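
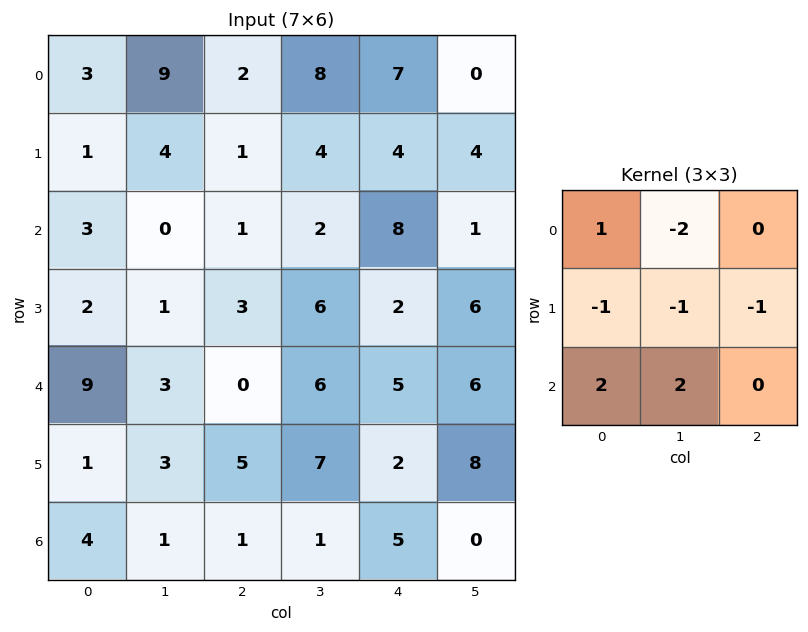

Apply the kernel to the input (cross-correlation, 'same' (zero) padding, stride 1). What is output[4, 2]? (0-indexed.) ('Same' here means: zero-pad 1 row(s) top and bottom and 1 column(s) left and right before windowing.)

The receptive field on the zero-padded input at this output position is [1 3 6 / 3 0 6 / 3 5 7]. Elementwise product with the kernel and sum: 1·1 + 3·-2 + 3·-1 + 0·-1 + 6·-1 + 3·2 + 5·2.

2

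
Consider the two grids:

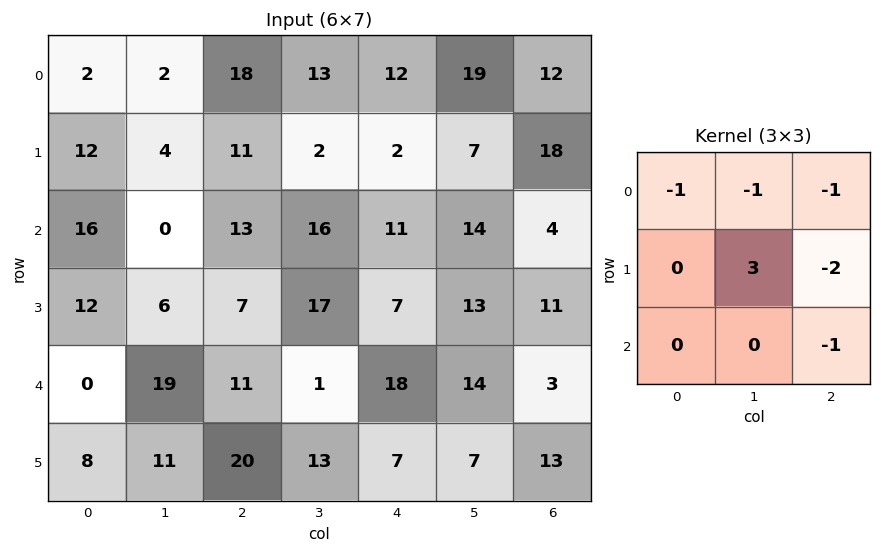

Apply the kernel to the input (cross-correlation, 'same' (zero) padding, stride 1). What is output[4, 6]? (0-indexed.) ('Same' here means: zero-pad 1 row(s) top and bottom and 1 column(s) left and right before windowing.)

-15

The receptive field on the zero-padded input at this output position is [13 11 0 / 14 3 0 / 7 13 0]. Elementwise product with the kernel and sum: 13·-1 + 11·-1 + 0·-1 + 3·3 + 0·-2 + 0·-1.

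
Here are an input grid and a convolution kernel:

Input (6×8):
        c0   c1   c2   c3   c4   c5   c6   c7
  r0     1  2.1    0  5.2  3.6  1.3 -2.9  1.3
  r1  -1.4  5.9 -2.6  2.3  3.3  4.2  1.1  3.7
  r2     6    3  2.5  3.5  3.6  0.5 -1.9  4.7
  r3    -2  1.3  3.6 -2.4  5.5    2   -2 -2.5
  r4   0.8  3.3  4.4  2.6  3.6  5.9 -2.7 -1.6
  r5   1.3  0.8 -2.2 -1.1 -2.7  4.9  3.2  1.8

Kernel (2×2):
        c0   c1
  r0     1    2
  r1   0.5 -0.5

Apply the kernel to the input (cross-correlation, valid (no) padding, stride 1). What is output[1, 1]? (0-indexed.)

The receptive field on the input at this output position is [5.9 -2.6 / 3 2.5]. Elementwise product with the kernel and sum: 5.9·1 + -2.6·2 + 3·0.5 + 2.5·-0.5.

0.95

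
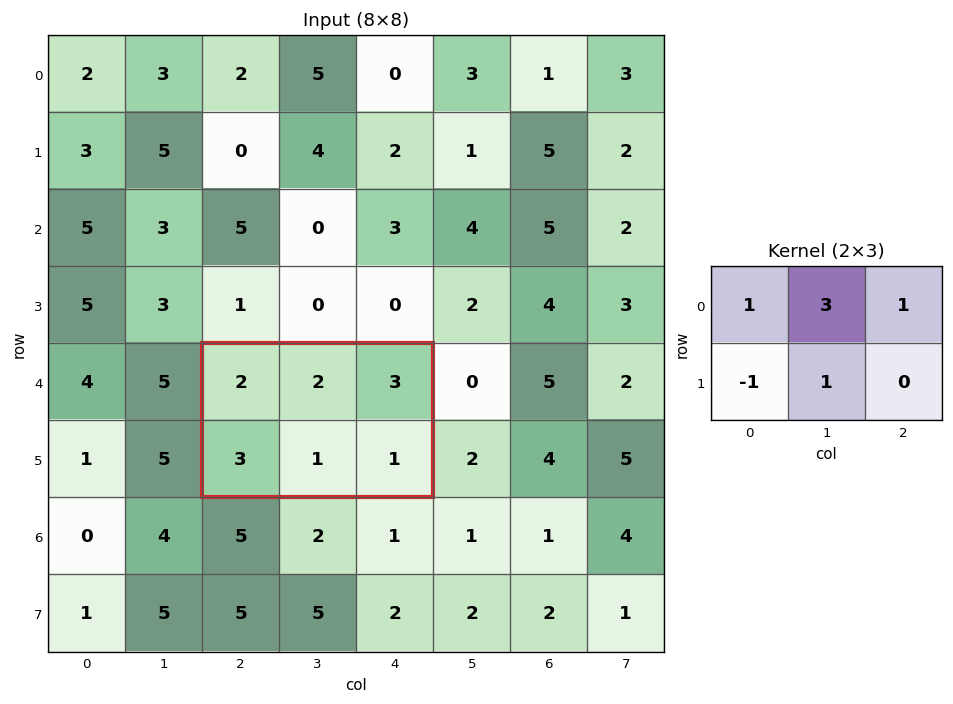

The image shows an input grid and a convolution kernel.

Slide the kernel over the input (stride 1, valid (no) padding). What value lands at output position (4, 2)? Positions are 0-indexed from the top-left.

The receptive field on the input at this output position is [2 2 3 / 3 1 1]. Elementwise product with the kernel and sum: 2·1 + 2·3 + 3·1 + 3·-1 + 1·1.

9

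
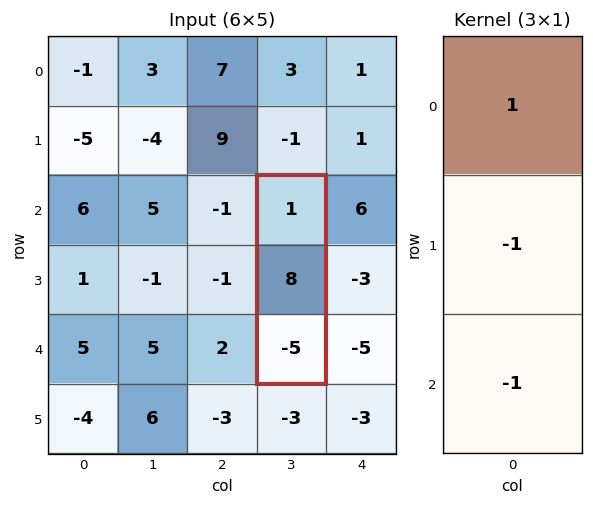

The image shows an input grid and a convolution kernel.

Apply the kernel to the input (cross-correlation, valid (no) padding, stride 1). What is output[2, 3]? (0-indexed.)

-2

The receptive field on the input at this output position is [1 / 8 / -5]. Elementwise product with the kernel and sum: 1·1 + 8·-1 + -5·-1.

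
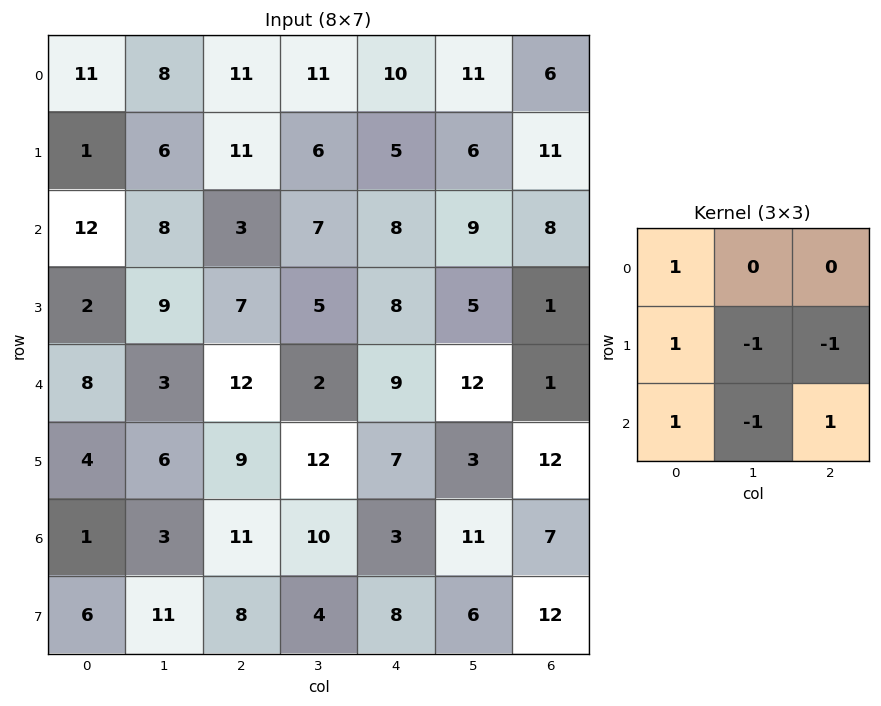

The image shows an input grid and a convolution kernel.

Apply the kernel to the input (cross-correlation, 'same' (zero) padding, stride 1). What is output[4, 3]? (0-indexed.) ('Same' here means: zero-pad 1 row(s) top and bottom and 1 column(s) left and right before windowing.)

12

The receptive field on the zero-padded input at this output position is [7 5 8 / 12 2 9 / 9 12 7]. Elementwise product with the kernel and sum: 7·1 + 12·1 + 2·-1 + 9·-1 + 9·1 + 12·-1 + 7·1.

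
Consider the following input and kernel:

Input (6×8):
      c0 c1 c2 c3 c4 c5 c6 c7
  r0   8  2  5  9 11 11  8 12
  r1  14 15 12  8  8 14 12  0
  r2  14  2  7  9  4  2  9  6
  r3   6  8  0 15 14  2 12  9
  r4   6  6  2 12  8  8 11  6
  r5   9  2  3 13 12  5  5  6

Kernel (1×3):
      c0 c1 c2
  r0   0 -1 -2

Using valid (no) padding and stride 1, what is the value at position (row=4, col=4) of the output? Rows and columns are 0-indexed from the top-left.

-30

The receptive field on the input at this output position is [8 8 11]. Elementwise product with the kernel and sum: 8·-1 + 11·-2.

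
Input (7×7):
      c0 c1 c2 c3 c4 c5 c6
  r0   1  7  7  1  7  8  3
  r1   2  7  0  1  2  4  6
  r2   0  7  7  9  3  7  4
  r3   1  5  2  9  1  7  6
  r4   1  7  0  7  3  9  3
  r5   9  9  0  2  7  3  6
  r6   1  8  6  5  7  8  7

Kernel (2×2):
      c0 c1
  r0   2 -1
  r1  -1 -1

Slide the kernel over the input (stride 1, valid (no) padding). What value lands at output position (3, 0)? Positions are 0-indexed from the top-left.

-11

The receptive field on the input at this output position is [1 5 / 1 7]. Elementwise product with the kernel and sum: 1·2 + 5·-1 + 1·-1 + 7·-1.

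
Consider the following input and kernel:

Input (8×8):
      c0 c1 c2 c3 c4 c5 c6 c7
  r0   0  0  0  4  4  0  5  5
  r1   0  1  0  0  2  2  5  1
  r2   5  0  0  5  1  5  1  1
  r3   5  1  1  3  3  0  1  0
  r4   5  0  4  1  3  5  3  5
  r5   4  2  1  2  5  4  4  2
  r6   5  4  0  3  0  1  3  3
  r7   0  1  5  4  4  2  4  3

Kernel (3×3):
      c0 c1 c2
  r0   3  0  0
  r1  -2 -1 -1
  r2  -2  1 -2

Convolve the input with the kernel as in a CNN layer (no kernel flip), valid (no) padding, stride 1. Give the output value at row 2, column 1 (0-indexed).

-4

The receptive field on the input at this output position is [0 0 5 / 1 1 3 / 0 4 1]. Elementwise product with the kernel and sum: 0·3 + 1·-2 + 1·-1 + 3·-1 + 0·-2 + 4·1 + 1·-2.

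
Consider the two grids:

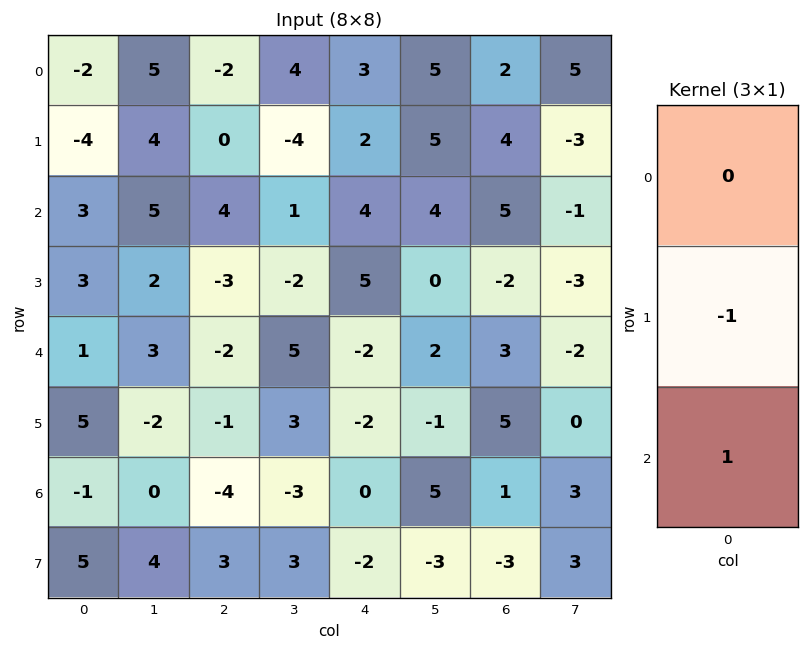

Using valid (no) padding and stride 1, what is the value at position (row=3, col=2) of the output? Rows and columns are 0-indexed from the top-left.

1

The receptive field on the input at this output position is [-3 / -2 / -1]. Elementwise product with the kernel and sum: -2·-1 + -1·1.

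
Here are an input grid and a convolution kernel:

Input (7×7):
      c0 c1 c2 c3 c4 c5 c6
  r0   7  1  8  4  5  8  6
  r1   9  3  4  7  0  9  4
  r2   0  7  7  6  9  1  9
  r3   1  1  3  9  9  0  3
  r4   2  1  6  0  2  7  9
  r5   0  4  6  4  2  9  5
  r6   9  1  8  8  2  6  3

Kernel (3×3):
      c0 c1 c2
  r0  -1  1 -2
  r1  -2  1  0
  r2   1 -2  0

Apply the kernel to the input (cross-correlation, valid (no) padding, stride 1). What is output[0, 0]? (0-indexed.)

-51

The receptive field on the input at this output position is [7 1 8 / 9 3 4 / 0 7 7]. Elementwise product with the kernel and sum: 7·-1 + 1·1 + 8·-2 + 9·-2 + 3·1 + 0·1 + 7·-2.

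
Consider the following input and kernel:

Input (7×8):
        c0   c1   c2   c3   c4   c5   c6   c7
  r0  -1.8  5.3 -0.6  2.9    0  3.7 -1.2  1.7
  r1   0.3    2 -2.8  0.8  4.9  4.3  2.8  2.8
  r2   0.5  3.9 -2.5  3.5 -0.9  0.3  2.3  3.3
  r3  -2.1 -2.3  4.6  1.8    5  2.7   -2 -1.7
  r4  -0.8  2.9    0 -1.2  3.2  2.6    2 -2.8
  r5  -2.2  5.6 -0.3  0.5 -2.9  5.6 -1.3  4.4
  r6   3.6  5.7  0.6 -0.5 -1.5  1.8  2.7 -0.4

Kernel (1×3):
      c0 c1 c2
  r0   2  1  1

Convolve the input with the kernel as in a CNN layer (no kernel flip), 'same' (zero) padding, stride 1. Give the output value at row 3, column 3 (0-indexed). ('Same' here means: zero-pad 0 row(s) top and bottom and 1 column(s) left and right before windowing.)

The receptive field on the zero-padded input at this output position is [4.6 1.8 5]. Elementwise product with the kernel and sum: 4.6·2 + 1.8·1 + 5·1.

16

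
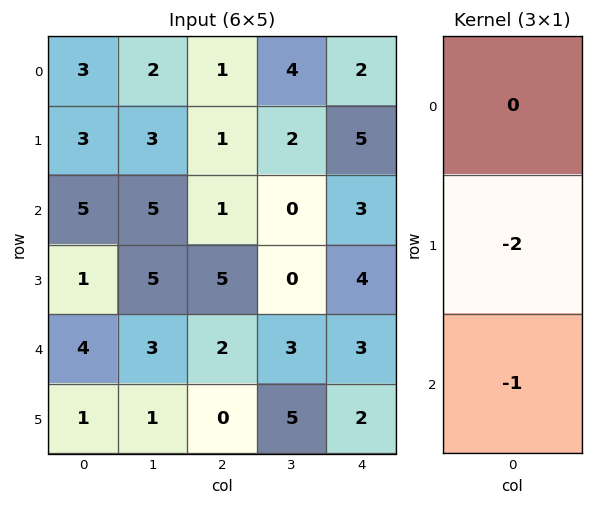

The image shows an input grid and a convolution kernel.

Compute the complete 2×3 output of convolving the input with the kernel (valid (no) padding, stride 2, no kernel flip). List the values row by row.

-11 -3 -13
-6 -12 -11

Output[0,0]: The receptive field on the input at this output position is [3 / 3 / 5]. Elementwise product with the kernel and sum: 3·-2 + 5·-1.
Output[0,1]: The receptive field on the input at this output position is [1 / 1 / 1]. Elementwise product with the kernel and sum: 1·-2 + 1·-1.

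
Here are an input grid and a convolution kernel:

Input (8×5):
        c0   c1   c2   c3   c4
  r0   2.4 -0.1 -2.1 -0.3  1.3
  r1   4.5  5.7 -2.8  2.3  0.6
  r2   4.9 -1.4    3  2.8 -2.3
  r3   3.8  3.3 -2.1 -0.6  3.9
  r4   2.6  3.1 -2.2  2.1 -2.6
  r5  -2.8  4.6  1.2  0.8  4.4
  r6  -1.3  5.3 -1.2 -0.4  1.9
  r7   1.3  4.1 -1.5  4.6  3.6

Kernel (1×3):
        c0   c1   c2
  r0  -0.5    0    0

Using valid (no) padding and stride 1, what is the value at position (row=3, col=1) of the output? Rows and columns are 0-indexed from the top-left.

The receptive field on the input at this output position is [3.3 -2.1 -0.6]. Elementwise product with the kernel and sum: 3.3·-0.5.

-1.65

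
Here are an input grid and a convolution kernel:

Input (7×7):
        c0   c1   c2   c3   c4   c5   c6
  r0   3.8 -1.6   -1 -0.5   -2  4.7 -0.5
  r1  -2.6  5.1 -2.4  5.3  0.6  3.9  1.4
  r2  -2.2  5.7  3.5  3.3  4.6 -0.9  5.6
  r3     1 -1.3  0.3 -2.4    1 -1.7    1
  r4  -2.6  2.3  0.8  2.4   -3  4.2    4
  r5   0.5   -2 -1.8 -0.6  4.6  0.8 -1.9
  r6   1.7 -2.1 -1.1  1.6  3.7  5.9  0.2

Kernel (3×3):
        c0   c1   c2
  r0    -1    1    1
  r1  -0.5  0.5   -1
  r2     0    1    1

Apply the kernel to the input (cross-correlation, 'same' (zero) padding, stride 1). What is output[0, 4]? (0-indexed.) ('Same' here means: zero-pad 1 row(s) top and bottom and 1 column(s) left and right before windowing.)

The receptive field on the zero-padded input at this output position is [0 0 0 / -0.5 -2 4.7 / 5.3 0.6 3.9]. Elementwise product with the kernel and sum: 0·-1 + 0·1 + 0·1 + -0.5·-0.5 + -2·0.5 + 4.7·-1 + 0.6·1 + 3.9·1.

-0.95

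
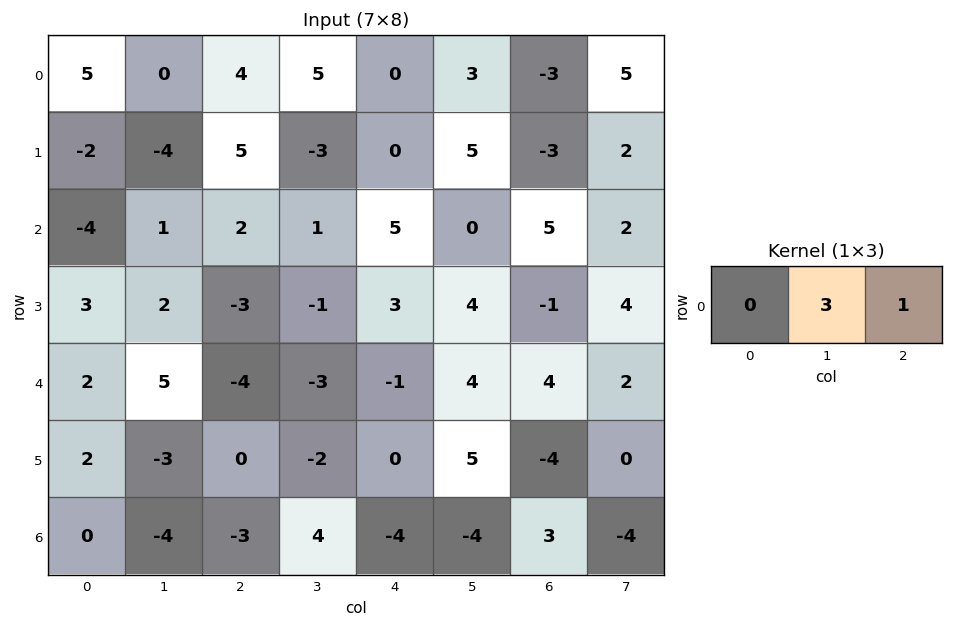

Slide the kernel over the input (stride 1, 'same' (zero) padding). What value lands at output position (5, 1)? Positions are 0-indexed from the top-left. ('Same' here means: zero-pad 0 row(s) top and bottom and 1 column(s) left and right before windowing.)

-9

The receptive field on the zero-padded input at this output position is [2 -3 0]. Elementwise product with the kernel and sum: -3·3 + 0·1.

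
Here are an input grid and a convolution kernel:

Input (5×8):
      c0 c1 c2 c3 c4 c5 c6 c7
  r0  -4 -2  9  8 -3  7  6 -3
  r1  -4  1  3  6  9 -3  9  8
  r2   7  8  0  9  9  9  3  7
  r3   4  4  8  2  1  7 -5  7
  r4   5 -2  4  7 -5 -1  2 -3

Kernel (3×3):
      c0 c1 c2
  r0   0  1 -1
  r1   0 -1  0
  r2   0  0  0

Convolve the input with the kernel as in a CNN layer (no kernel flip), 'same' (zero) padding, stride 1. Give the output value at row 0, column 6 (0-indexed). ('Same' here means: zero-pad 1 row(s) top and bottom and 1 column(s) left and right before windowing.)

The receptive field on the zero-padded input at this output position is [0 0 0 / 7 6 -3 / -3 9 8]. Elementwise product with the kernel and sum: 0·1 + 0·-1 + 6·-1.

-6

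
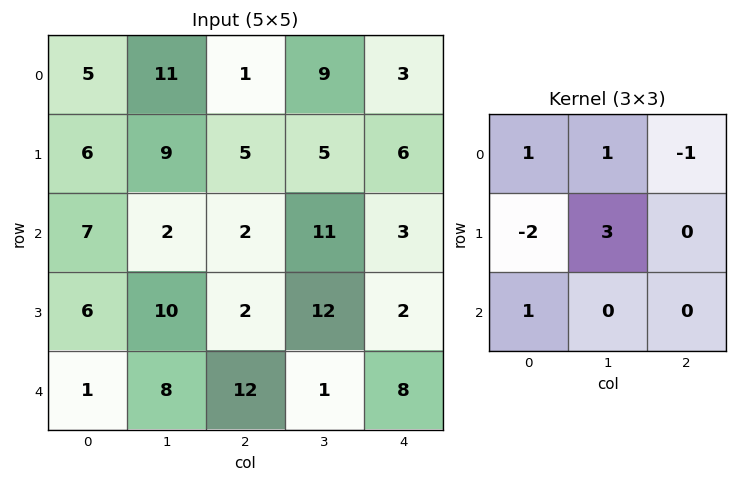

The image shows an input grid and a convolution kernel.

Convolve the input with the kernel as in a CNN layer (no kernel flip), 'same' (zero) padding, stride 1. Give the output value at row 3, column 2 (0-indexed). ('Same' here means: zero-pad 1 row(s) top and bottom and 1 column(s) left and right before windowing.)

-13

The receptive field on the zero-padded input at this output position is [2 2 11 / 10 2 12 / 8 12 1]. Elementwise product with the kernel and sum: 2·1 + 2·1 + 11·-1 + 10·-2 + 2·3 + 8·1.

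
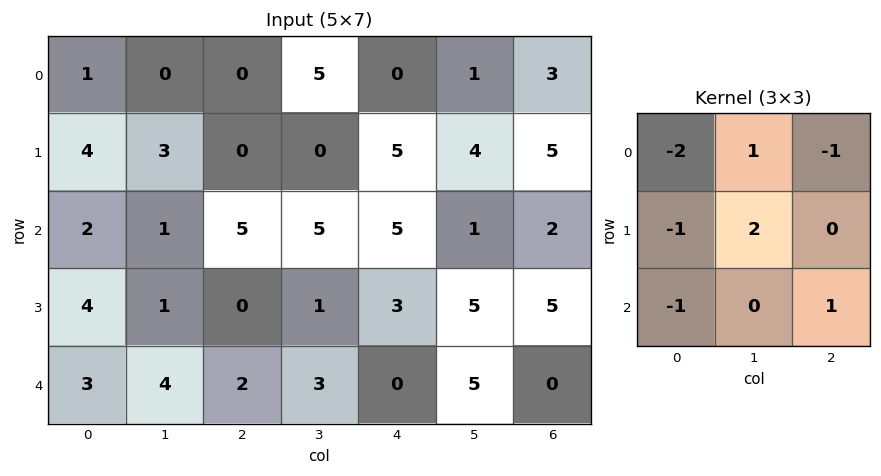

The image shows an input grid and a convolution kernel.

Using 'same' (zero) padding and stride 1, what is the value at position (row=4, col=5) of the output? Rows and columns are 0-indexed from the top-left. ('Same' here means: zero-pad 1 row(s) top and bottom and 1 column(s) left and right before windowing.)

4

The receptive field on the zero-padded input at this output position is [3 5 5 / 0 5 0 / 0 0 0]. Elementwise product with the kernel and sum: 3·-2 + 5·1 + 5·-1 + 0·-1 + 5·2 + 0·-1 + 0·1.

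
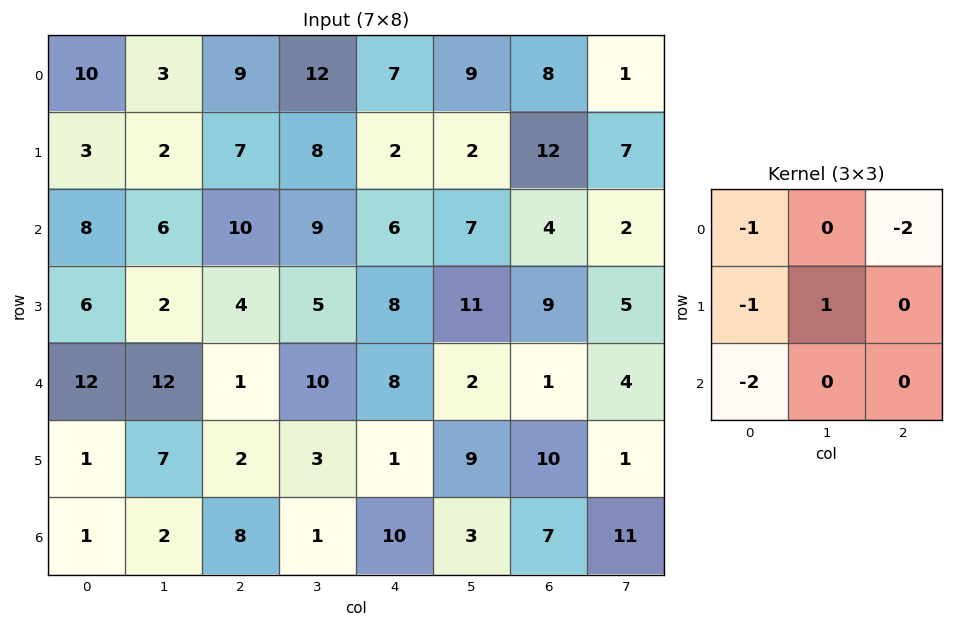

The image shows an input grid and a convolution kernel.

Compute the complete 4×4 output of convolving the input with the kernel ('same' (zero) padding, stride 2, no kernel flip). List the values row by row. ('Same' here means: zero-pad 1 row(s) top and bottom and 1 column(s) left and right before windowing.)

10 2 -21 -5
4 -18 -25 -41
8 -37 -35 -40
-13 -7 -12 -7

Output[0,0]: The receptive field on the zero-padded input at this output position is [0 0 0 / 0 10 3 / 0 3 2]. Elementwise product with the kernel and sum: 0·-1 + 0·-2 + 0·-1 + 10·1 + 0·-2.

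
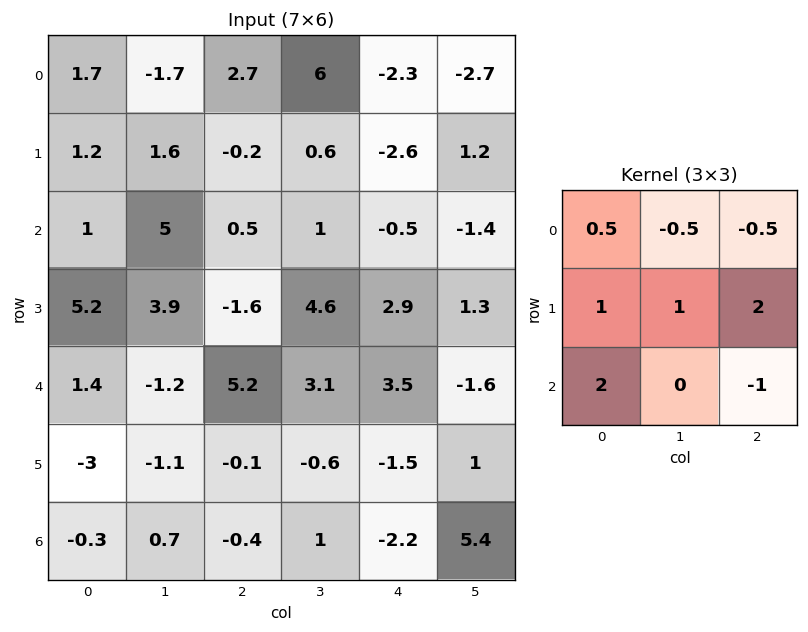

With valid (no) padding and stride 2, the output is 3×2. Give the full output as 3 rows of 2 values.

Output[0,0]: The receptive field on the input at this output position is [1.7 -1.7 2.7 / 1.2 1.6 -0.2 / 1 5 0.5]. Elementwise product with the kernel and sum: 1.7·0.5 + -1.7·-0.5 + 2.7·-0.5 + 1.2·1 + 1.6·1 + -0.2·2 + 1·2 + 0.5·-1.
Output[0,1]: The receptive field on the input at this output position is [2.7 6 -2.3 / -0.2 0.6 -2.6 / 0.5 1 -0.5]. Elementwise product with the kernel and sum: 2.7·0.5 + 6·-0.5 + -2.3·-0.5 + -0.2·1 + 0.6·1 + -2.6·2 + 0.5·2 + -0.5·-1.

4.25 -3.8
1.25 15.7
-5.8 -3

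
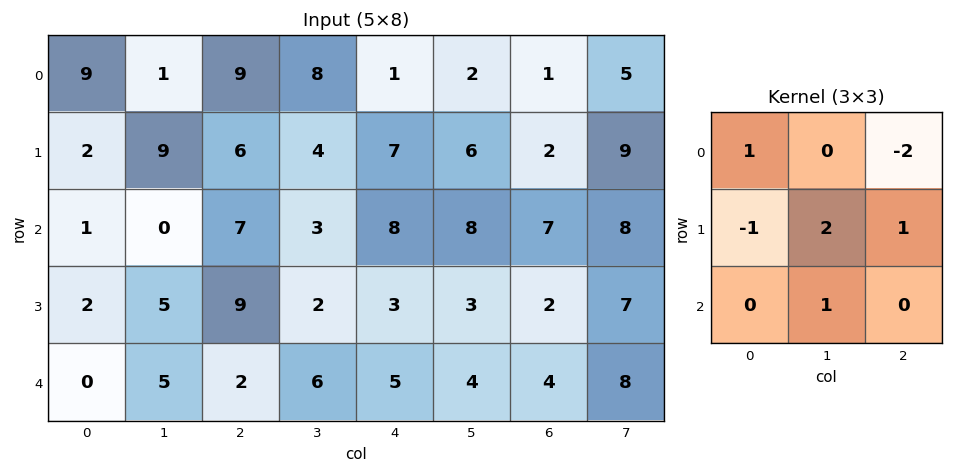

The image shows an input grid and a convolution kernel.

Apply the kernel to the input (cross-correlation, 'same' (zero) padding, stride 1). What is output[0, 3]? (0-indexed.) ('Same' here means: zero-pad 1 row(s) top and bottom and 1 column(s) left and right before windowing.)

The receptive field on the zero-padded input at this output position is [0 0 0 / 9 8 1 / 6 4 7]. Elementwise product with the kernel and sum: 0·1 + 0·-2 + 9·-1 + 8·2 + 1·1 + 4·1.

12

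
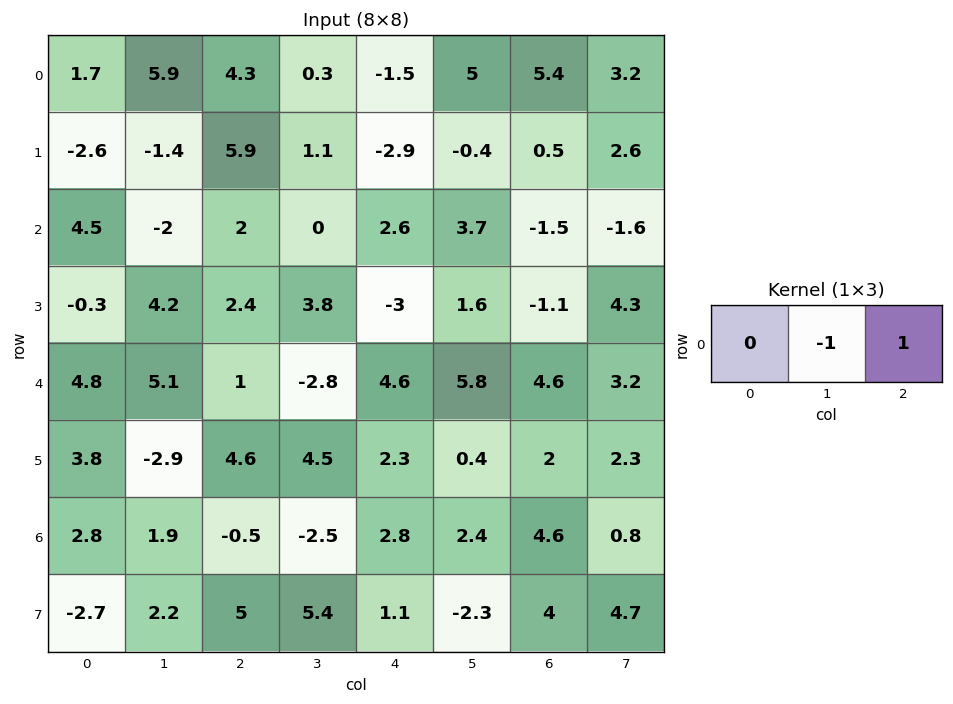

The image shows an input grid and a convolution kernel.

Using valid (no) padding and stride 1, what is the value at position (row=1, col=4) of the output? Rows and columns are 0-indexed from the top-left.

0.9

The receptive field on the input at this output position is [-2.9 -0.4 0.5]. Elementwise product with the kernel and sum: -0.4·-1 + 0.5·1.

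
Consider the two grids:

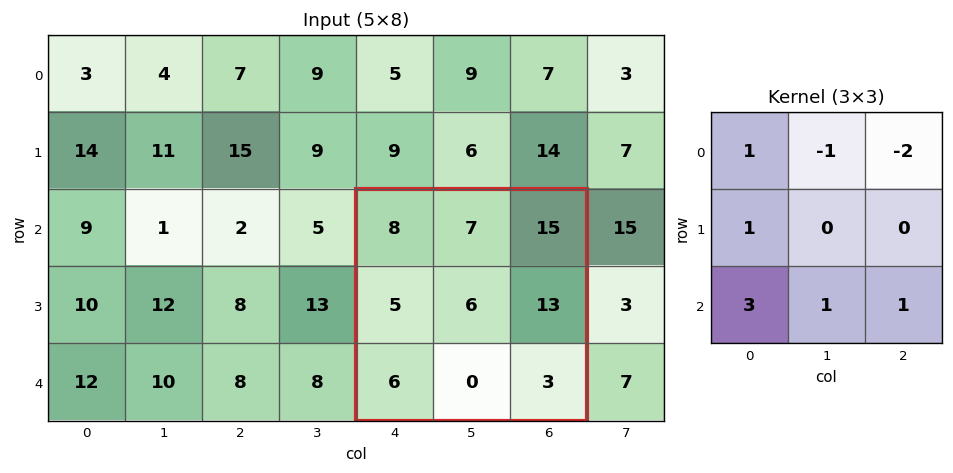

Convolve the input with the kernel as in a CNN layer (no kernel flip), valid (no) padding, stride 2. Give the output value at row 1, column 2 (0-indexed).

The receptive field on the input at this output position is [8 7 15 / 5 6 13 / 6 0 3]. Elementwise product with the kernel and sum: 8·1 + 7·-1 + 15·-2 + 5·1 + 6·3 + 0·1 + 3·1.

-3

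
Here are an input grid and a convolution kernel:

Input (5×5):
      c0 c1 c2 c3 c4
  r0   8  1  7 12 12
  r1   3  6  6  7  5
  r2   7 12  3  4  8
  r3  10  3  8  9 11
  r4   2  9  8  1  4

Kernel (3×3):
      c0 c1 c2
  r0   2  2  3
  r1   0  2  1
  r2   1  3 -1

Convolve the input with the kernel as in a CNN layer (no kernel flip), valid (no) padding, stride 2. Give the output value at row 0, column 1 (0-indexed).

100

The receptive field on the input at this output position is [7 12 12 / 6 7 5 / 3 4 8]. Elementwise product with the kernel and sum: 7·2 + 12·2 + 12·3 + 7·2 + 5·1 + 3·1 + 4·3 + 8·-1.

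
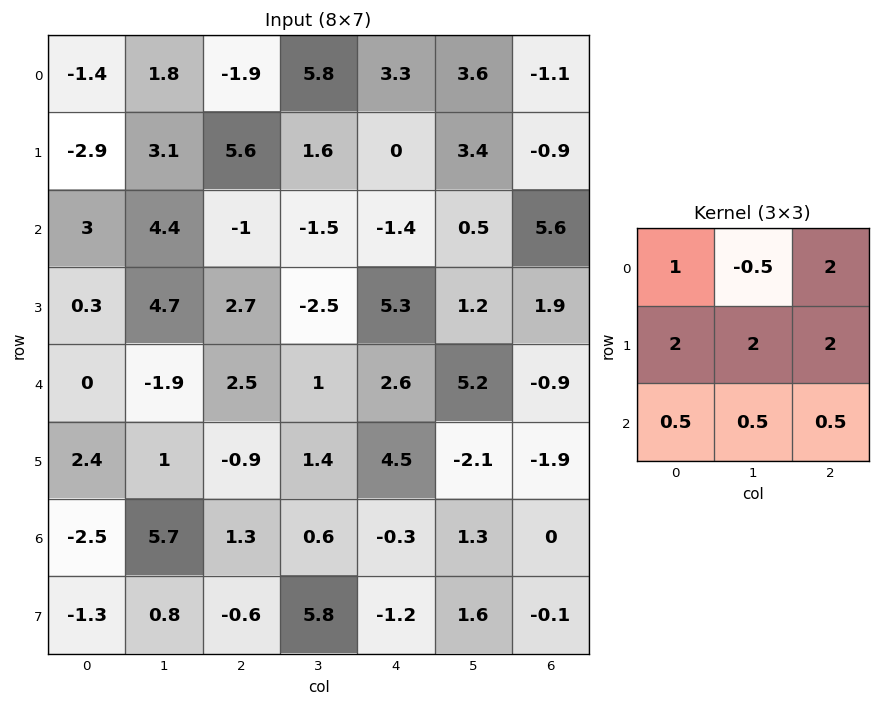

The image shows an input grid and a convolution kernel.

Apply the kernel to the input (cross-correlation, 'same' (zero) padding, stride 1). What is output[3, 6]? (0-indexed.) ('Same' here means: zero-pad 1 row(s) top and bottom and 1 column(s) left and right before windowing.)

The receptive field on the zero-padded input at this output position is [0.5 5.6 0 / 1.2 1.9 0 / 5.2 -0.9 0]. Elementwise product with the kernel and sum: 0.5·1 + 5.6·-0.5 + 0·2 + 1.2·2 + 1.9·2 + 0·2 + 5.2·0.5 + -0.9·0.5 + 0·0.5.

6.05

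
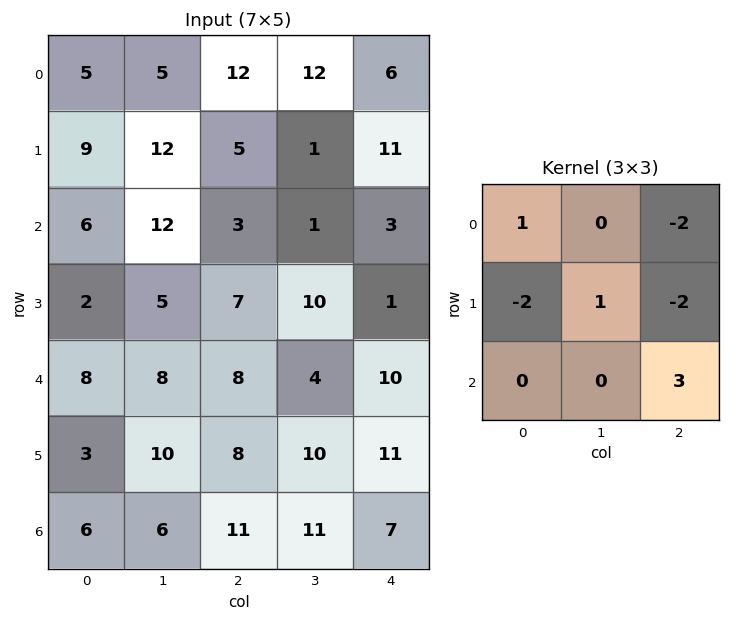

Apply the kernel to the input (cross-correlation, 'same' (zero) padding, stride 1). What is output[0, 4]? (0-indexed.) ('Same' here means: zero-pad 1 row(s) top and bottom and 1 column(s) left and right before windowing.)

The receptive field on the zero-padded input at this output position is [0 0 0 / 12 6 0 / 1 11 0]. Elementwise product with the kernel and sum: 0·1 + 0·-2 + 12·-2 + 6·1 + 0·-2 + 0·3.

-18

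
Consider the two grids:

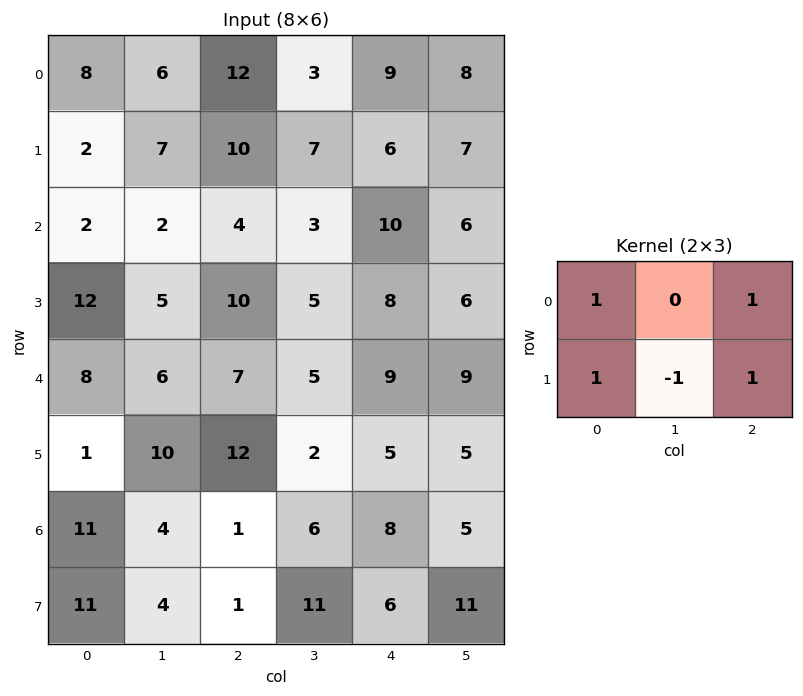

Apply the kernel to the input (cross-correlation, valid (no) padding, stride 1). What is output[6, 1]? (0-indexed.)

24

The receptive field on the input at this output position is [4 1 6 / 4 1 11]. Elementwise product with the kernel and sum: 4·1 + 6·1 + 4·1 + 1·-1 + 11·1.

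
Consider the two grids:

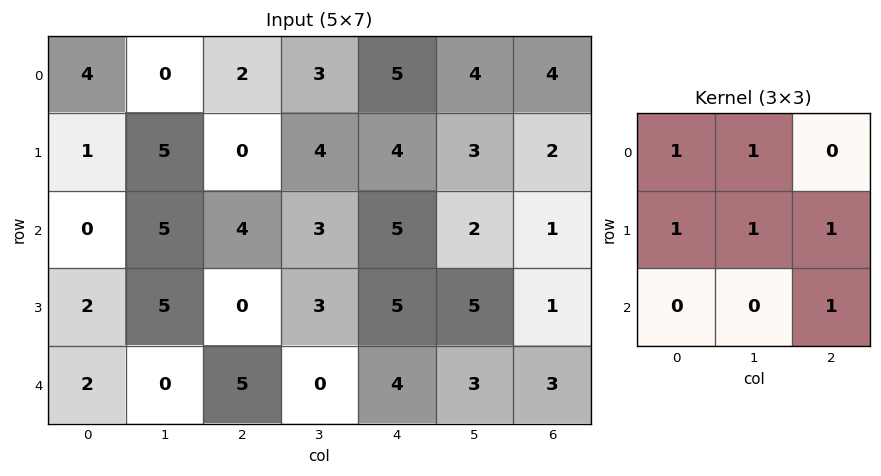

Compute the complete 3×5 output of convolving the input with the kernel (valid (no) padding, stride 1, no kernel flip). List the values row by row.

Output[0,0]: The receptive field on the input at this output position is [4 0 2 / 1 5 0 / 0 5 4]. Elementwise product with the kernel and sum: 4·1 + 0·1 + 1·1 + 5·1 + 0·1 + 4·1.
Output[0,1]: The receptive field on the input at this output position is [0 2 3 / 5 0 4 / 5 4 3]. Elementwise product with the kernel and sum: 0·1 + 2·1 + 5·1 + 0·1 + 4·1 + 3·1.

14 14 18 21 19
15 20 21 23 16
17 17 19 24 21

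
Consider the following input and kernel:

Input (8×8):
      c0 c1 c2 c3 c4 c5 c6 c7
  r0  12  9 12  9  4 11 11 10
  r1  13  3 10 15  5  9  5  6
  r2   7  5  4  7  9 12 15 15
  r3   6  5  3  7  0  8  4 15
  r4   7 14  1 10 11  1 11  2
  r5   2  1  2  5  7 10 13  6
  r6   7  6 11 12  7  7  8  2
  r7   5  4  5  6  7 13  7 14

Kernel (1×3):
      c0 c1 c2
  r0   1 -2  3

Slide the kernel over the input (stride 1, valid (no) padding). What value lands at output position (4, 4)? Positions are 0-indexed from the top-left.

42

The receptive field on the input at this output position is [11 1 11]. Elementwise product with the kernel and sum: 11·1 + 1·-2 + 11·3.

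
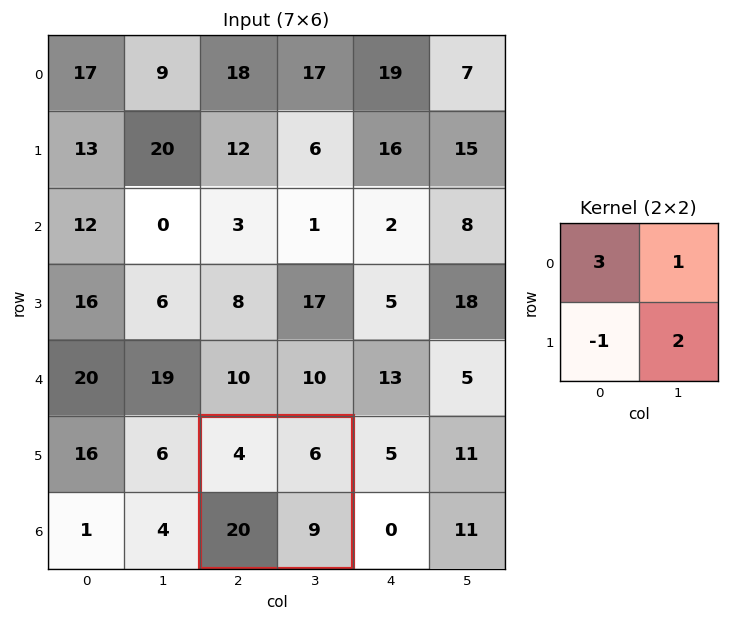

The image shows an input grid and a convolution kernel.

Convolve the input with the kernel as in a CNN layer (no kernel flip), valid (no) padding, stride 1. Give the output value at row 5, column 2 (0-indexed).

16

The receptive field on the input at this output position is [4 6 / 20 9]. Elementwise product with the kernel and sum: 4·3 + 6·1 + 20·-1 + 9·2.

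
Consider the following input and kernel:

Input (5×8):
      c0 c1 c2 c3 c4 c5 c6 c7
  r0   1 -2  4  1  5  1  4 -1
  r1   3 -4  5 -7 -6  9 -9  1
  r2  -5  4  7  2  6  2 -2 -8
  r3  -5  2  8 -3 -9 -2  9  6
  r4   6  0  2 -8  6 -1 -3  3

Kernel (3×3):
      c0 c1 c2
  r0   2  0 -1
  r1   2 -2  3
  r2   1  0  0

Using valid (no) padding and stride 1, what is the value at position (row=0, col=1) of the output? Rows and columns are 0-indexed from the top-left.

-40

The receptive field on the input at this output position is [-2 4 1 / -4 5 -7 / 4 7 2]. Elementwise product with the kernel and sum: -2·2 + 1·-1 + -4·2 + 5·-2 + -7·3 + 4·1.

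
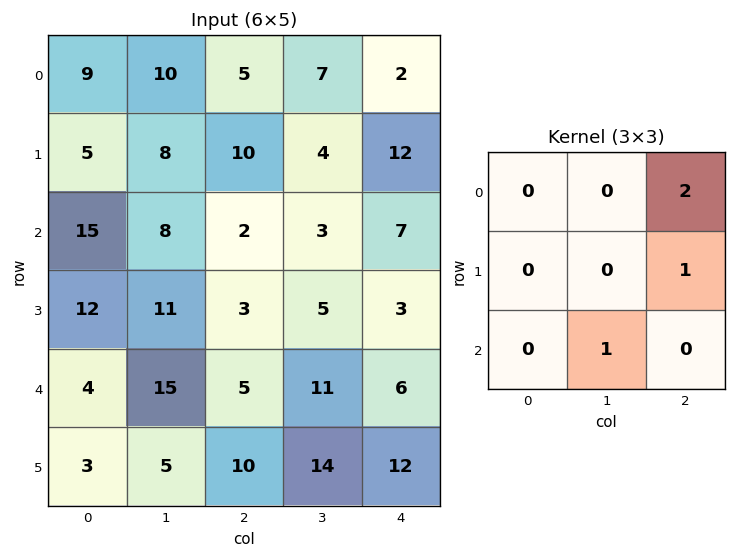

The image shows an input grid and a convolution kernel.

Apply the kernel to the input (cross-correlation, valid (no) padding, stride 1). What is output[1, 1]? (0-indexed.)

The receptive field on the input at this output position is [8 10 4 / 8 2 3 / 11 3 5]. Elementwise product with the kernel and sum: 4·2 + 3·1 + 3·1.

14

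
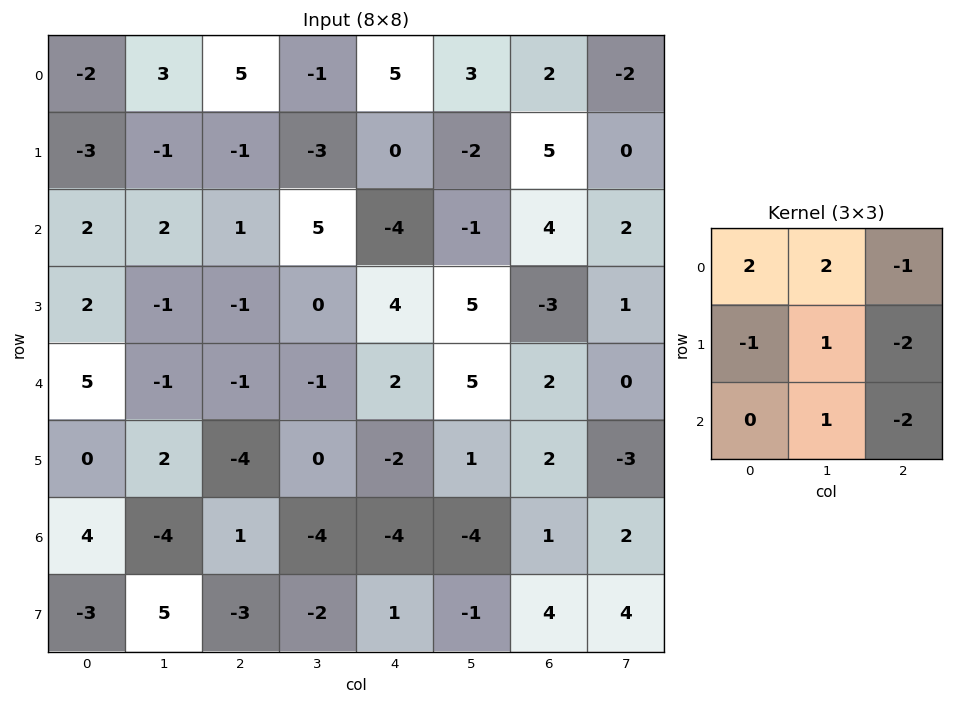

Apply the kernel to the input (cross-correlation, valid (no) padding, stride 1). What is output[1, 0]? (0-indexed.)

The receptive field on the input at this output position is [-3 -1 -1 / 2 2 1 / 2 -1 -1]. Elementwise product with the kernel and sum: -3·2 + -1·2 + -1·-1 + 2·-1 + 2·1 + 1·-2 + -1·1 + -1·-2.

-8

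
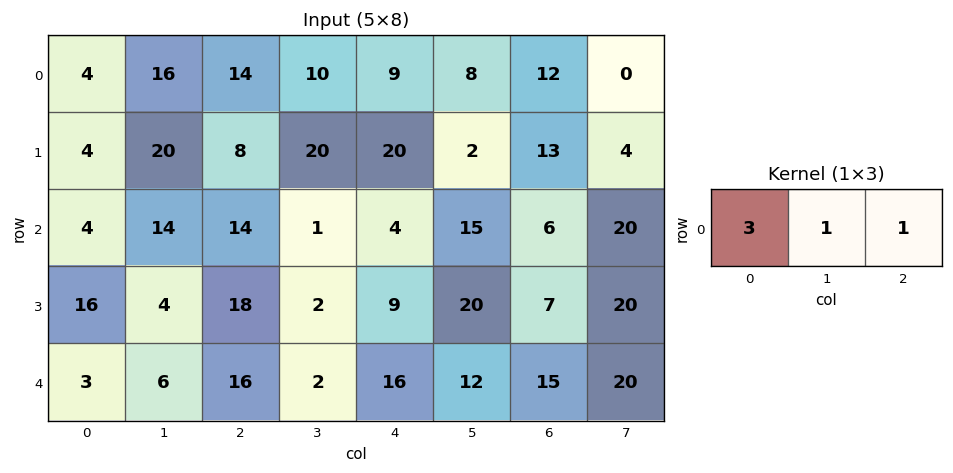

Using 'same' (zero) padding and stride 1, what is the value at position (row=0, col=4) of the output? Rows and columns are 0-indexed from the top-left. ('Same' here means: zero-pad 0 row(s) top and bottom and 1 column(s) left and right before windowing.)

The receptive field on the zero-padded input at this output position is [10 9 8]. Elementwise product with the kernel and sum: 10·3 + 9·1 + 8·1.

47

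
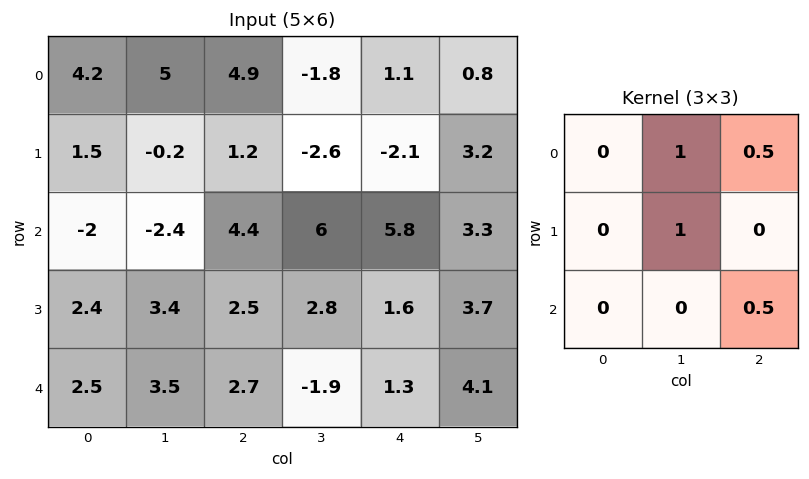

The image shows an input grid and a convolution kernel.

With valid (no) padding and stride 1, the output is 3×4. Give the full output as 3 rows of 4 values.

9.45 8.2 -0.95 1.05
-0.75 5.7 3.15 7.15
4.55 8.95 12.35 11.1

Output[0,0]: The receptive field on the input at this output position is [4.2 5 4.9 / 1.5 -0.2 1.2 / -2 -2.4 4.4]. Elementwise product with the kernel and sum: 5·1 + 4.9·0.5 + -0.2·1 + 4.4·0.5.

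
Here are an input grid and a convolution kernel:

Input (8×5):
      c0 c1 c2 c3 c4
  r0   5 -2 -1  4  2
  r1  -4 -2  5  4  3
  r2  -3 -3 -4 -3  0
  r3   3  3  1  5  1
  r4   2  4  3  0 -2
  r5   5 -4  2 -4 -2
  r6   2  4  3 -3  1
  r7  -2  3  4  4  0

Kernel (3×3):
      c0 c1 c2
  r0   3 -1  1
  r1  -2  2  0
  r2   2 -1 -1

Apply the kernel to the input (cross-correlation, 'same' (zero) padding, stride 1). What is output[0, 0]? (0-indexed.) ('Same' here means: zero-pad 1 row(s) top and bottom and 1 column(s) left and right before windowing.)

16

The receptive field on the zero-padded input at this output position is [0 0 0 / 0 5 -2 / 0 -4 -2]. Elementwise product with the kernel and sum: 0·3 + 0·-1 + 0·1 + 0·-2 + 5·2 + 0·2 + -4·-1 + -2·-1.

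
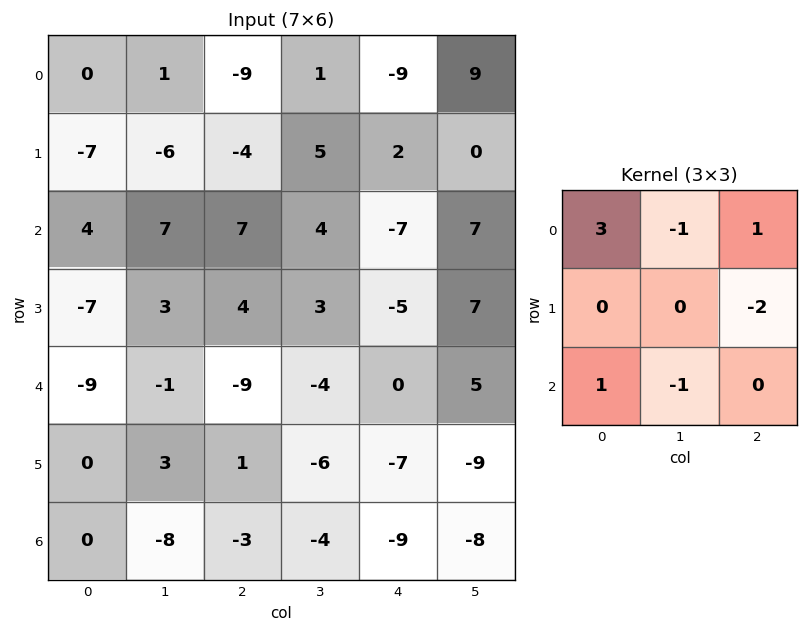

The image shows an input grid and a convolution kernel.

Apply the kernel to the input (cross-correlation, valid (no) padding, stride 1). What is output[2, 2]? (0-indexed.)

The receptive field on the input at this output position is [7 4 -7 / 4 3 -5 / -9 -4 0]. Elementwise product with the kernel and sum: 7·3 + 4·-1 + -7·1 + -5·-2 + -9·1 + -4·-1.

15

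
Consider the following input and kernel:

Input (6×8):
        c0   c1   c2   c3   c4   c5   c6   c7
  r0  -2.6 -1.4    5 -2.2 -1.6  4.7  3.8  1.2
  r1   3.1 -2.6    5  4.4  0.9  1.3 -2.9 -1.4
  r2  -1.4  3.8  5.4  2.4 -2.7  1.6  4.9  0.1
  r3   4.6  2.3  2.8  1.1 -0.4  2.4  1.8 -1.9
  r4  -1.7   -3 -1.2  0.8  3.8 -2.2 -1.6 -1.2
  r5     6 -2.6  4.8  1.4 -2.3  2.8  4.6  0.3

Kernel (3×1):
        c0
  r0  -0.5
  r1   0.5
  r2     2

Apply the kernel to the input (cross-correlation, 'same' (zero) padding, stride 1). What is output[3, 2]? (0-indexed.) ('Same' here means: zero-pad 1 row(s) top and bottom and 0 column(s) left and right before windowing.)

-3.7

The receptive field on the zero-padded input at this output position is [5.4 / 2.8 / -1.2]. Elementwise product with the kernel and sum: 5.4·-0.5 + 2.8·0.5 + -1.2·2.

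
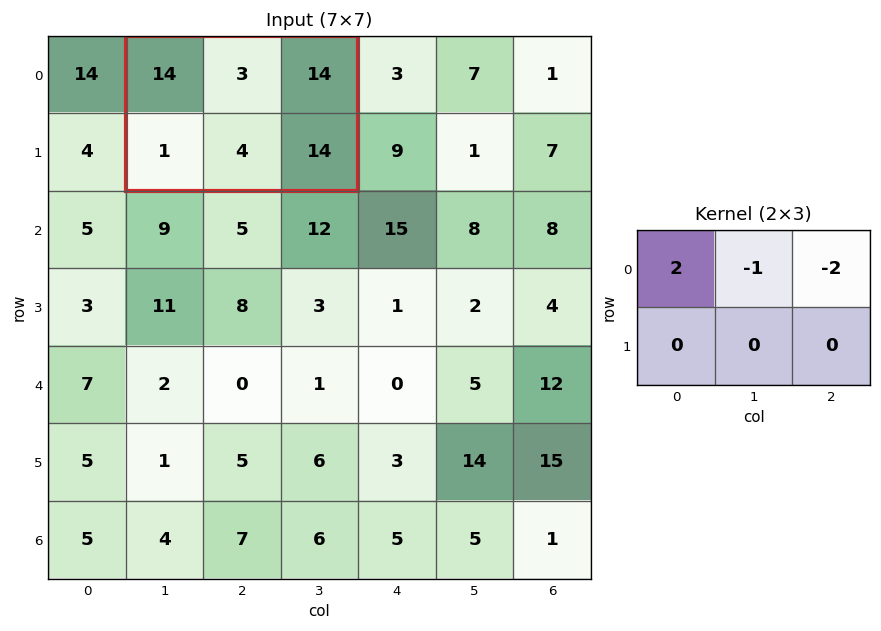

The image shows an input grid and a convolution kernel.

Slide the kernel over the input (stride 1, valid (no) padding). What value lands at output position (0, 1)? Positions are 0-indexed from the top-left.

-3

The receptive field on the input at this output position is [14 3 14 / 1 4 14]. Elementwise product with the kernel and sum: 14·2 + 3·-1 + 14·-2.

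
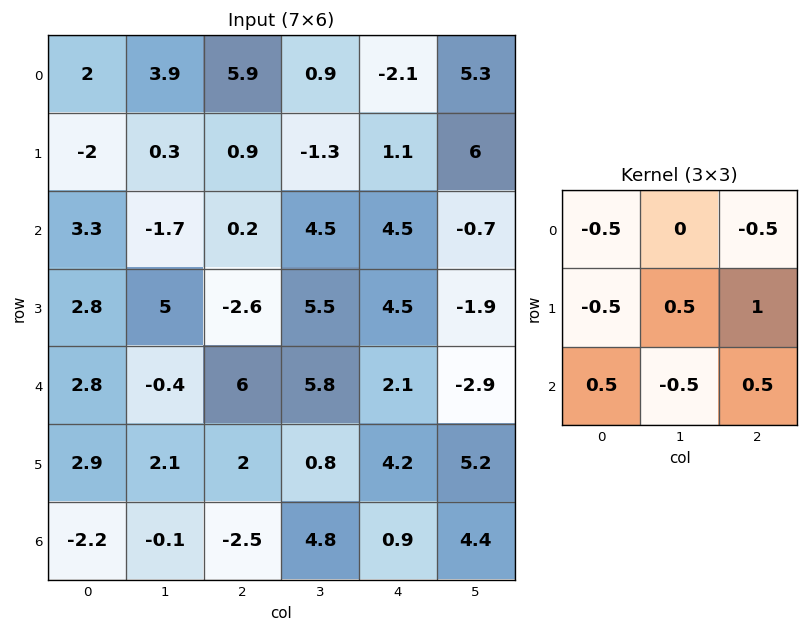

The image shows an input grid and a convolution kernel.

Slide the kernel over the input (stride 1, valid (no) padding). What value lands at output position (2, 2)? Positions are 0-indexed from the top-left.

The receptive field on the input at this output position is [0.2 4.5 4.5 / -2.6 5.5 4.5 / 6 5.8 2.1]. Elementwise product with the kernel and sum: 0.2·-0.5 + 4.5·-0.5 + -2.6·-0.5 + 5.5·0.5 + 4.5·1 + 6·0.5 + 5.8·-0.5 + 2.1·0.5.

7.35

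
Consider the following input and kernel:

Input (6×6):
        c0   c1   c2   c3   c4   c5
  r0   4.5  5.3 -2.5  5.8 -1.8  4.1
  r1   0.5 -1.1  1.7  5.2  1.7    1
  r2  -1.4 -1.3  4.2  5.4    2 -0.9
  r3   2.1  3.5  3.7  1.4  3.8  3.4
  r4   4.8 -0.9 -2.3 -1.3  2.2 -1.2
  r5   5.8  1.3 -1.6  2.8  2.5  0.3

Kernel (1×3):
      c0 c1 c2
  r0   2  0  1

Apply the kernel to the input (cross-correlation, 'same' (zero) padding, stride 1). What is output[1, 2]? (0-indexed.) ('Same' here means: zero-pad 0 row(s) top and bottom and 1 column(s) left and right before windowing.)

3

The receptive field on the zero-padded input at this output position is [-1.1 1.7 5.2]. Elementwise product with the kernel and sum: -1.1·2 + 5.2·1.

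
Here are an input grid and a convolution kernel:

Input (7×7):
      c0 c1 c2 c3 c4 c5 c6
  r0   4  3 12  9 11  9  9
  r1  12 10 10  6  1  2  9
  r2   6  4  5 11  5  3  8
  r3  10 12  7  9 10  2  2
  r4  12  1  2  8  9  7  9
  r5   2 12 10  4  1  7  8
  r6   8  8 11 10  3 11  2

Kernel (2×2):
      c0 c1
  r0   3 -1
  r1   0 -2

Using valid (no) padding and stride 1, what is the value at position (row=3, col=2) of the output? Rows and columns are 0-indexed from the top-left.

-4

The receptive field on the input at this output position is [7 9 / 2 8]. Elementwise product with the kernel and sum: 7·3 + 9·-1 + 8·-2.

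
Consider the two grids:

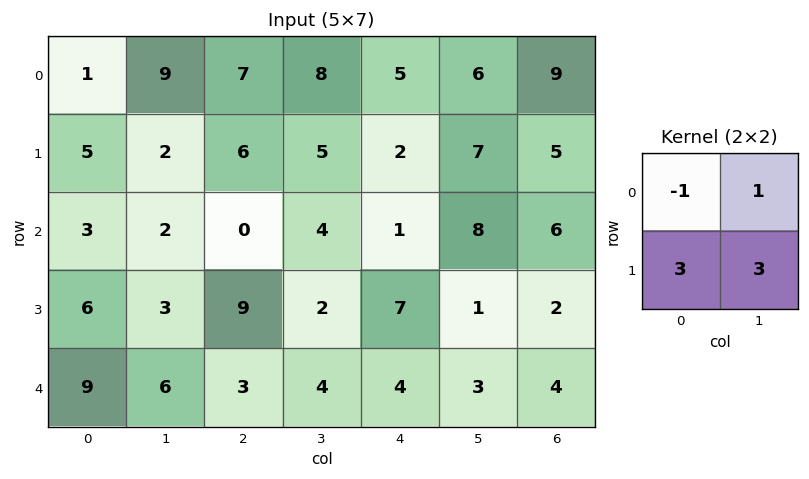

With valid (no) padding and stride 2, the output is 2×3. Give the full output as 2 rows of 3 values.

29 34 28
26 37 31

Output[0,0]: The receptive field on the input at this output position is [1 9 / 5 2]. Elementwise product with the kernel and sum: 1·-1 + 9·1 + 5·3 + 2·3.
Output[0,1]: The receptive field on the input at this output position is [7 8 / 6 5]. Elementwise product with the kernel and sum: 7·-1 + 8·1 + 6·3 + 5·3.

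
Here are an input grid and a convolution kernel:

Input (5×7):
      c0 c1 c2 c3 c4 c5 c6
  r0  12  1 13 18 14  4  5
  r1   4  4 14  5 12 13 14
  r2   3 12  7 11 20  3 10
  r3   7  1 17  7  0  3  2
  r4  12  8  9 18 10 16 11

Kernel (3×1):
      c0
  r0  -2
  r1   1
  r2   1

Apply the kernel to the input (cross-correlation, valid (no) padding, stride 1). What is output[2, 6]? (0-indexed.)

The receptive field on the input at this output position is [10 / 2 / 11]. Elementwise product with the kernel and sum: 10·-2 + 2·1 + 11·1.

-7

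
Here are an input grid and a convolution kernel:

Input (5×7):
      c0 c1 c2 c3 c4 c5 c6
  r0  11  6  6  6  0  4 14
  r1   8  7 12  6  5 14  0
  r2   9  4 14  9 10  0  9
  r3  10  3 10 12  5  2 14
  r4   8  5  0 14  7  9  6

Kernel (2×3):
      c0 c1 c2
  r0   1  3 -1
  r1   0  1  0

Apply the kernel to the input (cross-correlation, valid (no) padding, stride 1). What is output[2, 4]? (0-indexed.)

3

The receptive field on the input at this output position is [10 0 9 / 5 2 14]. Elementwise product with the kernel and sum: 10·1 + 0·3 + 9·-1 + 2·1.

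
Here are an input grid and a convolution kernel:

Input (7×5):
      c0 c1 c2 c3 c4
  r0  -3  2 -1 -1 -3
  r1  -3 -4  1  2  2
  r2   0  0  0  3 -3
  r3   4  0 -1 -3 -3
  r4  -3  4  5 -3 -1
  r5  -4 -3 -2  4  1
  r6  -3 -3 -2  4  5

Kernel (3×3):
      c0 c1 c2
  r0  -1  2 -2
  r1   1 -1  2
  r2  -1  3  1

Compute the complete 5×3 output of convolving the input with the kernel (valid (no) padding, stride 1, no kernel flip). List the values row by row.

Output[0,0]: The receptive field on the input at this output position is [-3 2 -1 / -3 -4 1 / 0 0 0]. Elementwise product with the kernel and sum: -3·-1 + 2·2 + -1·-2 + -3·1 + -4·-1 + 1·2 + 0·-1 + 0·3 + 0·1.

12 0 14
-12 2 -21
22 -3 -7
-6 -2 22
-12 20 6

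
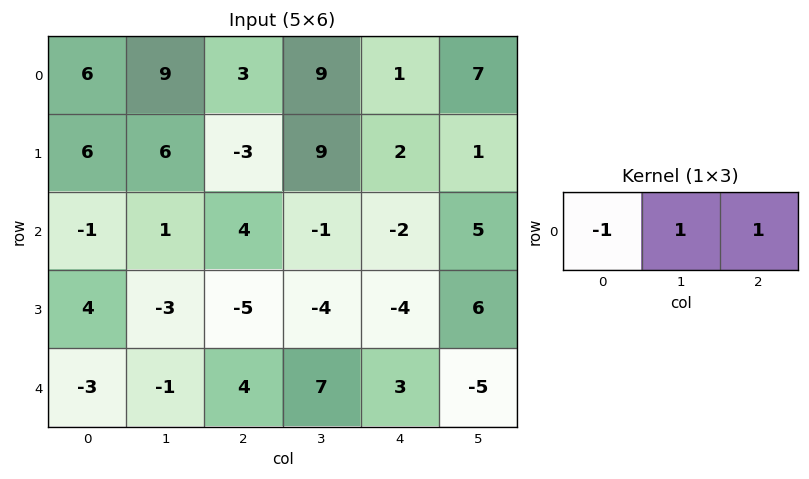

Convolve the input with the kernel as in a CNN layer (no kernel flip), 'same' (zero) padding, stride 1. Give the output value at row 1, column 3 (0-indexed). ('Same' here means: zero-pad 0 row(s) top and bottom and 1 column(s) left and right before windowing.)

The receptive field on the zero-padded input at this output position is [-3 9 2]. Elementwise product with the kernel and sum: -3·-1 + 9·1 + 2·1.

14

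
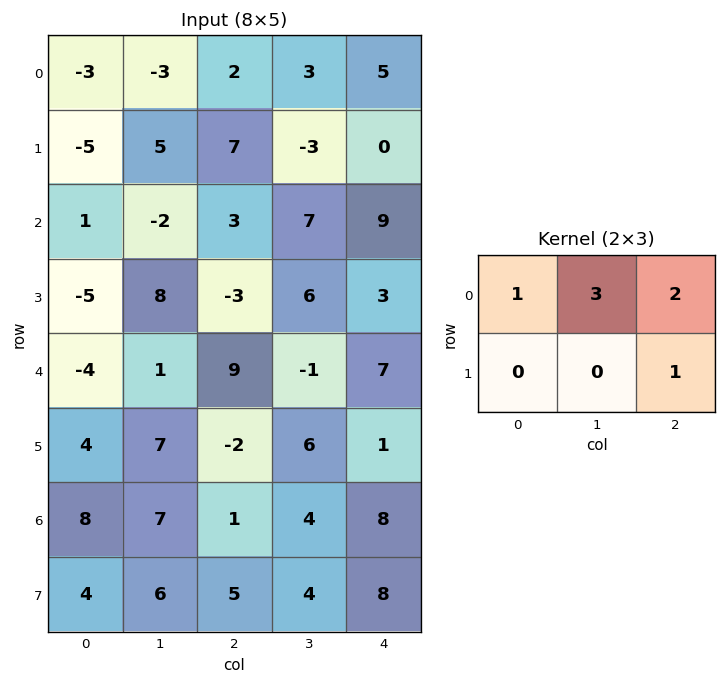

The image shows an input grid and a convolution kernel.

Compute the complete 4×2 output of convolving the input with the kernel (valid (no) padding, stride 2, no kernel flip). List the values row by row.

Output[0,0]: The receptive field on the input at this output position is [-3 -3 2 / -5 5 7]. Elementwise product with the kernel and sum: -3·1 + -3·3 + 2·2 + 7·1.

-1 21
-2 45
15 21
36 37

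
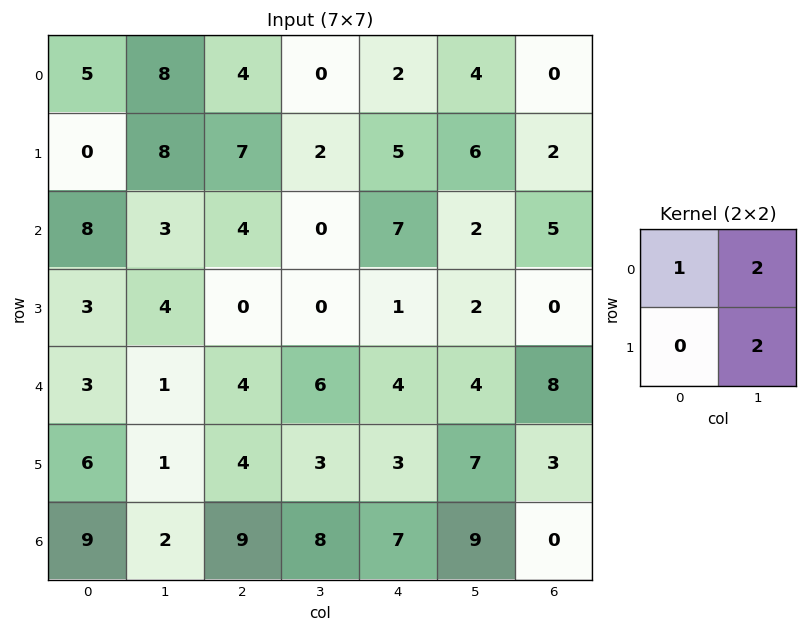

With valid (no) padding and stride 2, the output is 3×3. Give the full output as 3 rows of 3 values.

37 8 22
22 4 15
7 22 26

Output[0,0]: The receptive field on the input at this output position is [5 8 / 0 8]. Elementwise product with the kernel and sum: 5·1 + 8·2 + 8·2.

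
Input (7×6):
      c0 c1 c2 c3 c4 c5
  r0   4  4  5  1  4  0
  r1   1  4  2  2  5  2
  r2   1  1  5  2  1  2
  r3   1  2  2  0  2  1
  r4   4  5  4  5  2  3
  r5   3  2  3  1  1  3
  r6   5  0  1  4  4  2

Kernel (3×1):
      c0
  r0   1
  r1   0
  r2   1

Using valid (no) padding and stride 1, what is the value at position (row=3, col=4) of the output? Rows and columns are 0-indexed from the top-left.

3

The receptive field on the input at this output position is [2 / 2 / 1]. Elementwise product with the kernel and sum: 2·1 + 1·1.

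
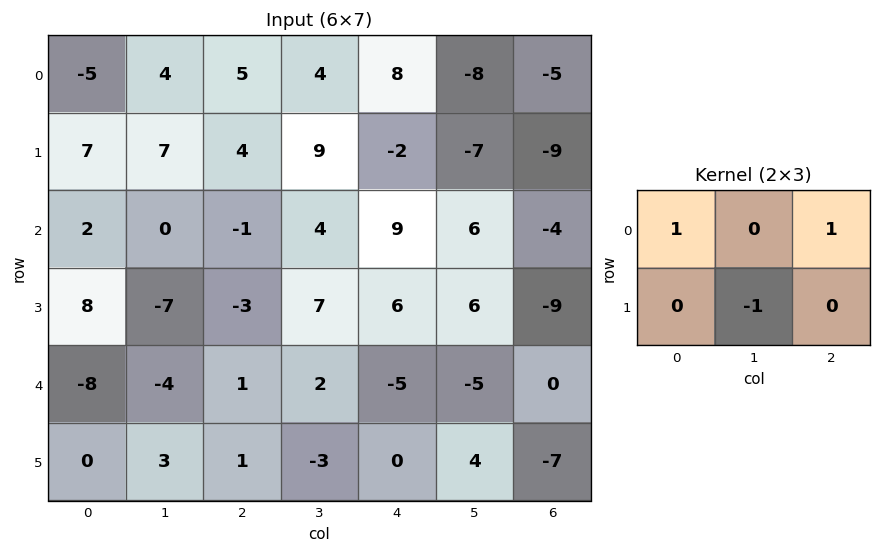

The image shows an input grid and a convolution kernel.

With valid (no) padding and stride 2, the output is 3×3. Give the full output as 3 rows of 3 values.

-7 4 10
8 1 -1
-10 -1 -9

Output[0,0]: The receptive field on the input at this output position is [-5 4 5 / 7 7 4]. Elementwise product with the kernel and sum: -5·1 + 5·1 + 7·-1.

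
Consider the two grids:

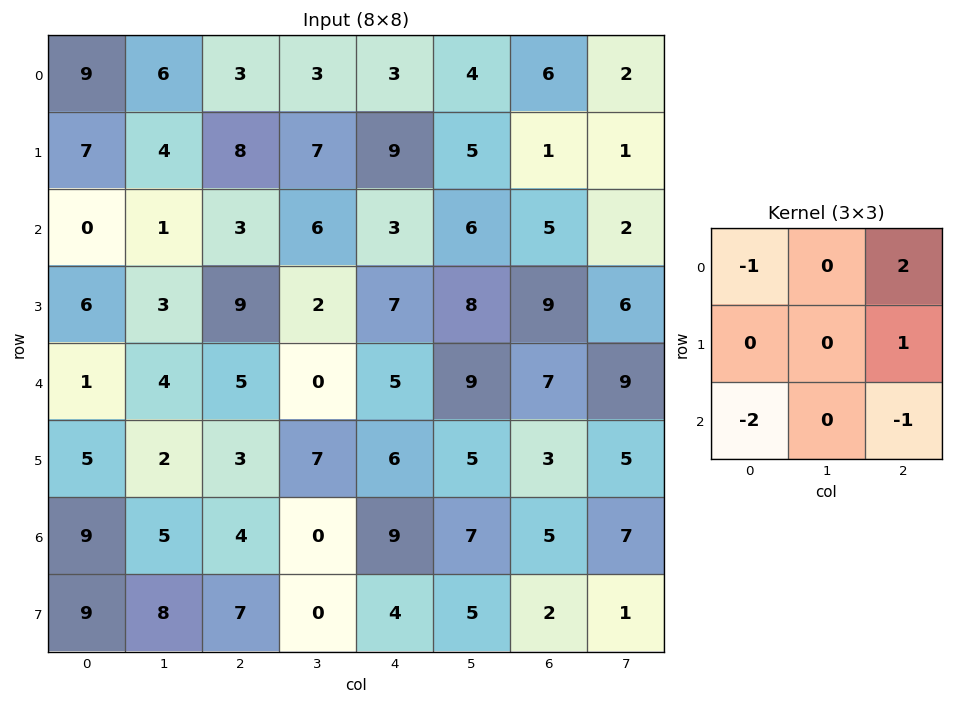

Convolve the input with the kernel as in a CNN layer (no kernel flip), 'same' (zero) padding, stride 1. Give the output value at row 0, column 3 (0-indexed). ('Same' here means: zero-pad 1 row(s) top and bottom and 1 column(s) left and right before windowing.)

-22

The receptive field on the zero-padded input at this output position is [0 0 0 / 3 3 3 / 8 7 9]. Elementwise product with the kernel and sum: 0·-1 + 0·2 + 3·1 + 8·-2 + 9·-1.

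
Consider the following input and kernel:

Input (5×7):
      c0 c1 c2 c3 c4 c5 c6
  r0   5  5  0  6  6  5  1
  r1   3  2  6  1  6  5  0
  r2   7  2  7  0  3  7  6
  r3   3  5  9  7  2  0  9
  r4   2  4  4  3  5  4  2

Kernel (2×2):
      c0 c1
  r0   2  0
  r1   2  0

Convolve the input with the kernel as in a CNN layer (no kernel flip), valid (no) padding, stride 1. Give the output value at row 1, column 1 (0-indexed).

The receptive field on the input at this output position is [2 6 / 2 7]. Elementwise product with the kernel and sum: 2·2 + 2·2.

8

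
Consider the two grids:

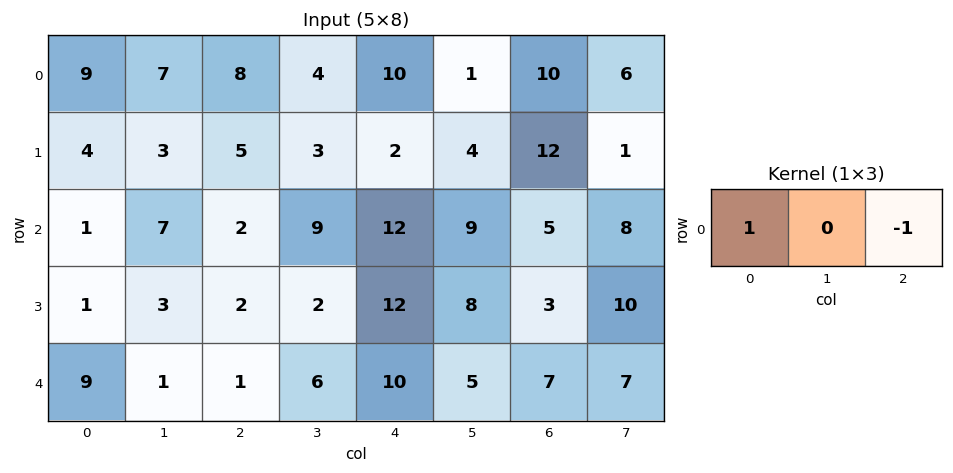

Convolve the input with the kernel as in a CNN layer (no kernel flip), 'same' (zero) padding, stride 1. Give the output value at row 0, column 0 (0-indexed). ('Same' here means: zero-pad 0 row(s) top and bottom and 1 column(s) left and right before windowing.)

The receptive field on the zero-padded input at this output position is [0 9 7]. Elementwise product with the kernel and sum: 0·1 + 7·-1.

-7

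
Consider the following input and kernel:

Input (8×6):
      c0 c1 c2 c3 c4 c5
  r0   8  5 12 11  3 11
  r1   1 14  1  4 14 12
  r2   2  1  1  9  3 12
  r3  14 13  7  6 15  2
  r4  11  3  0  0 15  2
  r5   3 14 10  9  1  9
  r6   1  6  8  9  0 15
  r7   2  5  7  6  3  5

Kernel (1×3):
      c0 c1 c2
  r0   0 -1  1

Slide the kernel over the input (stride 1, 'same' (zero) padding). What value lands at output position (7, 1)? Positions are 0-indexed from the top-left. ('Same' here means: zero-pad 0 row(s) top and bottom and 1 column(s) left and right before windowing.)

2

The receptive field on the zero-padded input at this output position is [2 5 7]. Elementwise product with the kernel and sum: 5·-1 + 7·1.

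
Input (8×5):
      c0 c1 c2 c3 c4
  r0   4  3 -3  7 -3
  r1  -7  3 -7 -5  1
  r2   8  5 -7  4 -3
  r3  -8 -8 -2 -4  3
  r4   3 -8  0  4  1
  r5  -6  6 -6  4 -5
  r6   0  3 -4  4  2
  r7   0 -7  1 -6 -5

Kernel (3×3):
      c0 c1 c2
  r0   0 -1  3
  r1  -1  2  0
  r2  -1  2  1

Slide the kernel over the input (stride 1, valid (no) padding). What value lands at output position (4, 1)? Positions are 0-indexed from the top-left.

The receptive field on the input at this output position is [-8 0 4 / 6 -6 4 / 3 -4 4]. Elementwise product with the kernel and sum: 0·-1 + 4·3 + 6·-1 + -6·2 + 3·-1 + -4·2 + 4·1.

-13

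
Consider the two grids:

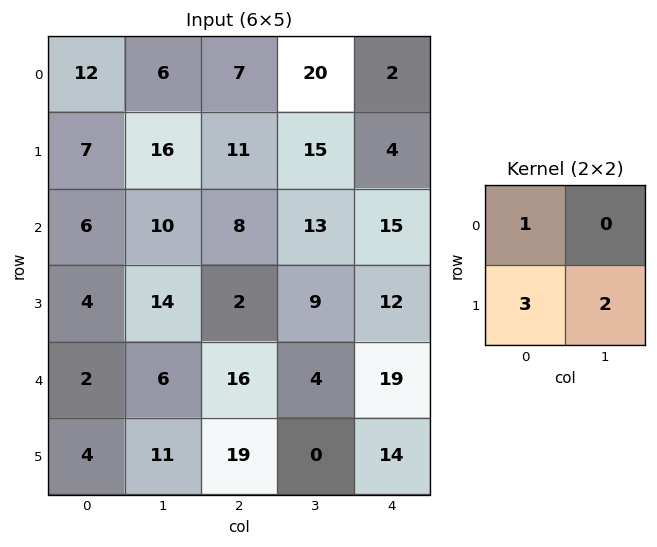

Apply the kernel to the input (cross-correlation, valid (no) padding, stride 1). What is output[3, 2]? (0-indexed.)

58

The receptive field on the input at this output position is [2 9 / 16 4]. Elementwise product with the kernel and sum: 2·1 + 16·3 + 4·2.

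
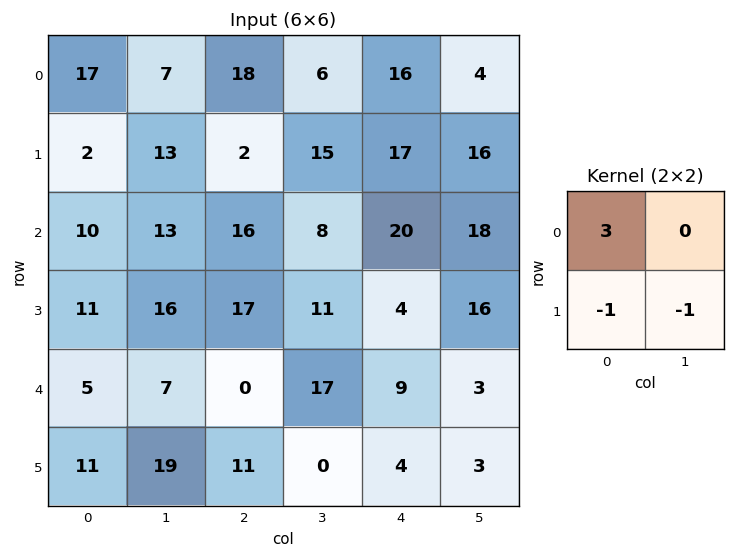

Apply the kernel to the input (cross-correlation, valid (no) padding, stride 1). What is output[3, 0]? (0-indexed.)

21

The receptive field on the input at this output position is [11 16 / 5 7]. Elementwise product with the kernel and sum: 11·3 + 5·-1 + 7·-1.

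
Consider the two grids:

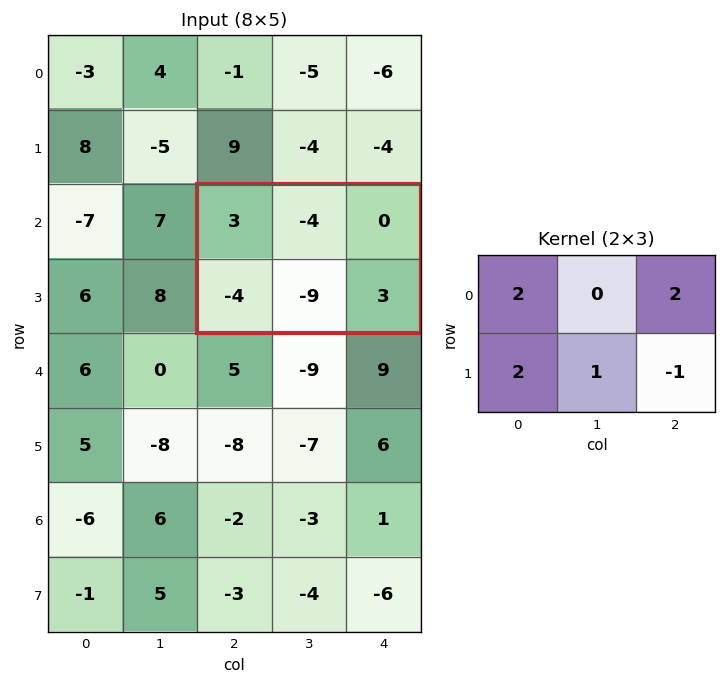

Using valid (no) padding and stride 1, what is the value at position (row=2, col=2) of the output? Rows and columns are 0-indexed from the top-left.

The receptive field on the input at this output position is [3 -4 0 / -4 -9 3]. Elementwise product with the kernel and sum: 3·2 + 0·2 + -4·2 + -9·1 + 3·-1.

-14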